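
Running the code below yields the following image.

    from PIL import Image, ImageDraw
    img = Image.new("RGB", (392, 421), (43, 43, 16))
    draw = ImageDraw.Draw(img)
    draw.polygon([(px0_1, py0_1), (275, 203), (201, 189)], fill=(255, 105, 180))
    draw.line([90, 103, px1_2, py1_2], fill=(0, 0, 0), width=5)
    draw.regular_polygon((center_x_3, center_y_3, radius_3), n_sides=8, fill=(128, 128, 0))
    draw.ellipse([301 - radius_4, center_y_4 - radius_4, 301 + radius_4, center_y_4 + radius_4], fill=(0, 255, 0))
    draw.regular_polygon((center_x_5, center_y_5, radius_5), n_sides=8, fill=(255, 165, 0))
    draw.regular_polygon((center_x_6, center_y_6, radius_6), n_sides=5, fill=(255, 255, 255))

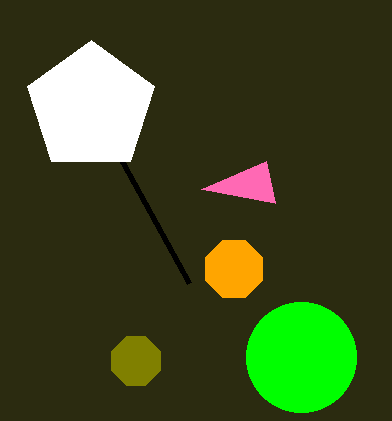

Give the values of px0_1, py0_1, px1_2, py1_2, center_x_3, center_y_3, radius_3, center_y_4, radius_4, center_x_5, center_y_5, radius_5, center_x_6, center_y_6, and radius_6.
px0_1 = 266
py0_1 = 161
px1_2 = 189
py1_2 = 283
center_x_3 = 136
center_y_3 = 361
radius_3 = 26
center_y_4 = 357
radius_4 = 55
center_x_5 = 234
center_y_5 = 269
radius_5 = 31
center_x_6 = 91
center_y_6 = 107
radius_6 = 67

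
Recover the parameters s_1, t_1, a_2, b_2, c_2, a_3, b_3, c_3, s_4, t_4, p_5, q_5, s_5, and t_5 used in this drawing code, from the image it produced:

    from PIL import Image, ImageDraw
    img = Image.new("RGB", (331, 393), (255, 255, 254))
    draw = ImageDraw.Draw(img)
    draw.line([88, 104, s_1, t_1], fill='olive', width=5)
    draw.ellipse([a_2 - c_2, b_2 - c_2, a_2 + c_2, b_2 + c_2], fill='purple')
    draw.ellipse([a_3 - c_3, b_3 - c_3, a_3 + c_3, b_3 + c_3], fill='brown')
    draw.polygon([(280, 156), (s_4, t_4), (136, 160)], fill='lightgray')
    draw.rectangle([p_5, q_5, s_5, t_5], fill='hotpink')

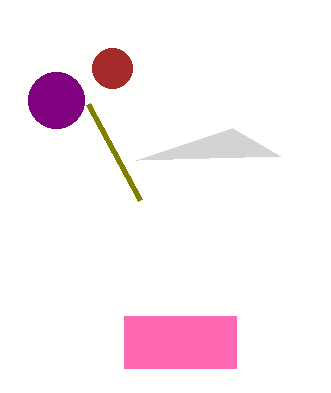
s_1 = 140
t_1 = 200
a_2 = 56
b_2 = 100
c_2 = 28
a_3 = 112
b_3 = 68
c_3 = 20
s_4 = 232
t_4 = 128
p_5 = 124
q_5 = 316
s_5 = 236
t_5 = 368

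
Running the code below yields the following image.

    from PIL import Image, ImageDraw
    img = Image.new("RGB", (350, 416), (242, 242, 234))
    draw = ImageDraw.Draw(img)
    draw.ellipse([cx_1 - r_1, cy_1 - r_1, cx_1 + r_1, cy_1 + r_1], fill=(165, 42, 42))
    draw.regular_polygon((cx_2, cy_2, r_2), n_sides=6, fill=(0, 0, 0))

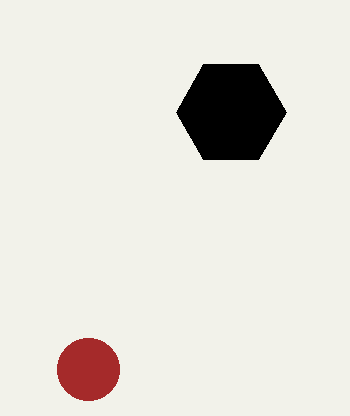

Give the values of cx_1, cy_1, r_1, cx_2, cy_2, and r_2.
cx_1 = 88, cy_1 = 369, r_1 = 31, cx_2 = 231, cy_2 = 112, r_2 = 55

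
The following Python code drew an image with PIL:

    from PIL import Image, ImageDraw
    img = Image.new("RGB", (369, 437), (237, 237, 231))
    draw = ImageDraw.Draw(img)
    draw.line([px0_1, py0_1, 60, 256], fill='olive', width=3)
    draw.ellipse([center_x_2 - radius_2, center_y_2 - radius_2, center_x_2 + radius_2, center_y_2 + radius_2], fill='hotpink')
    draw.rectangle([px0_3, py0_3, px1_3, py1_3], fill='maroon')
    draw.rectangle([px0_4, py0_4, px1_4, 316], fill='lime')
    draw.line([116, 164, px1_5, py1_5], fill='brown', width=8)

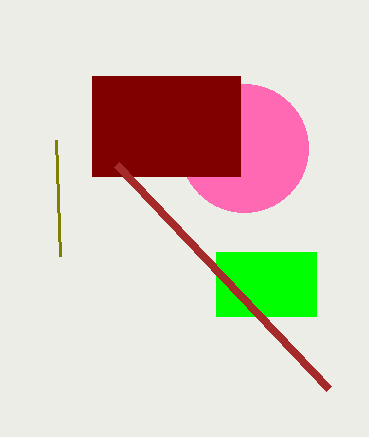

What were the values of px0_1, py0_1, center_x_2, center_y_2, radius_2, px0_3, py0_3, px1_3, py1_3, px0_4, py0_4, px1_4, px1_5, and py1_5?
px0_1 = 56
py0_1 = 140
center_x_2 = 244
center_y_2 = 148
radius_2 = 64
px0_3 = 92
py0_3 = 76
px1_3 = 240
py1_3 = 176
px0_4 = 216
py0_4 = 252
px1_4 = 316
px1_5 = 328
py1_5 = 388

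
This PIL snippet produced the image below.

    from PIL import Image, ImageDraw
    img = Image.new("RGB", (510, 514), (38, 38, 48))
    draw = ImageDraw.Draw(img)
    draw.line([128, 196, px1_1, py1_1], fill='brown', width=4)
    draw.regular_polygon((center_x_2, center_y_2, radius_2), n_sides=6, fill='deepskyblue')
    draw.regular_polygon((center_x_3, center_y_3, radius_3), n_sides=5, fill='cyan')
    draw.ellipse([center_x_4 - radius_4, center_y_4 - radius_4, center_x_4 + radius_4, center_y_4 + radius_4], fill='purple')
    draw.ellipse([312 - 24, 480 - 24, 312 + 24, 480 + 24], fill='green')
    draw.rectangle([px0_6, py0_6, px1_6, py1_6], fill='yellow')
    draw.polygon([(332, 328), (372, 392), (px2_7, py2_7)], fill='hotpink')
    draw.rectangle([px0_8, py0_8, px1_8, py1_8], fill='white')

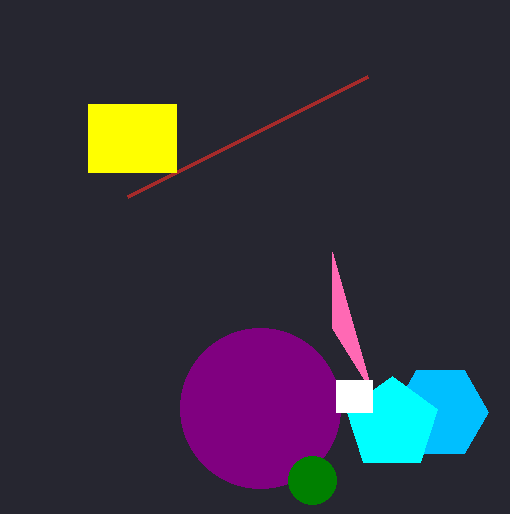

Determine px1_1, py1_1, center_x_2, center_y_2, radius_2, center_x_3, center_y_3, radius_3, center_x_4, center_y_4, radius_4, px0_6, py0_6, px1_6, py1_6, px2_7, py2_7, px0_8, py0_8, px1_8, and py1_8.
px1_1 = 368; py1_1 = 76; center_x_2 = 440; center_y_2 = 412; radius_2 = 48; center_x_3 = 392; center_y_3 = 424; radius_3 = 48; center_x_4 = 260; center_y_4 = 408; radius_4 = 80; px0_6 = 88; py0_6 = 104; px1_6 = 176; py1_6 = 172; px2_7 = 332; py2_7 = 252; px0_8 = 336; py0_8 = 380; px1_8 = 372; py1_8 = 412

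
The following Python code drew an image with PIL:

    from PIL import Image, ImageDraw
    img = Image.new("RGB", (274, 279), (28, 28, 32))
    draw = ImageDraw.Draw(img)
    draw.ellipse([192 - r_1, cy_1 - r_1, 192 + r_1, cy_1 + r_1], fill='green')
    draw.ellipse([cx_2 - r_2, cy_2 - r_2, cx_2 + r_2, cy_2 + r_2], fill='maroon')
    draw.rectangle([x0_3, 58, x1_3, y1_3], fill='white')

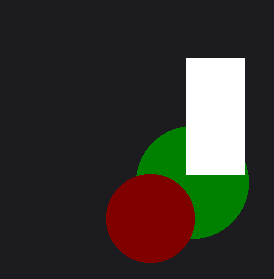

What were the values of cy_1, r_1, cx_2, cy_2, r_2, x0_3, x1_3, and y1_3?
cy_1 = 182; r_1 = 56; cx_2 = 150; cy_2 = 218; r_2 = 44; x0_3 = 186; x1_3 = 244; y1_3 = 174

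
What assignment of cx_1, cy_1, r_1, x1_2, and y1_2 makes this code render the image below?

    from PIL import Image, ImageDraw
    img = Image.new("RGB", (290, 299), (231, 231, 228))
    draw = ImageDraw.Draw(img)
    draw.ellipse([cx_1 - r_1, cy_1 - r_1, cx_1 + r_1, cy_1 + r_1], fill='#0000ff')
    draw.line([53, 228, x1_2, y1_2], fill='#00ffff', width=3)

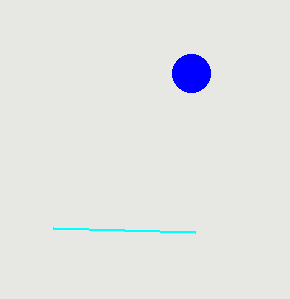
cx_1 = 191
cy_1 = 73
r_1 = 19
x1_2 = 195
y1_2 = 232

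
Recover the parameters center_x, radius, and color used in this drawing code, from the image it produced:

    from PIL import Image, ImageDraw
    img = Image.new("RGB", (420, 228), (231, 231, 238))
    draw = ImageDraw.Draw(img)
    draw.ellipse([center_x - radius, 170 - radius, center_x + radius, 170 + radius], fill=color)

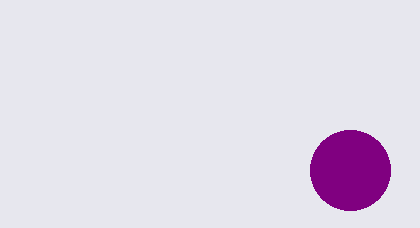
center_x = 350; radius = 40; color = 'purple'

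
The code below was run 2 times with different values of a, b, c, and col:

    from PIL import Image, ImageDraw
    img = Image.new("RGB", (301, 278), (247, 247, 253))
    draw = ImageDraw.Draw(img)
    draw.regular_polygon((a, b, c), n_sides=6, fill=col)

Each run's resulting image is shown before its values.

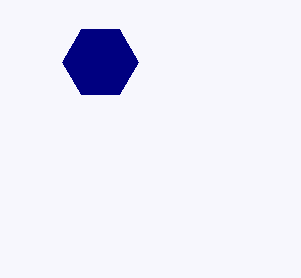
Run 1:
a = 100; b = 62; c = 38; col = 'navy'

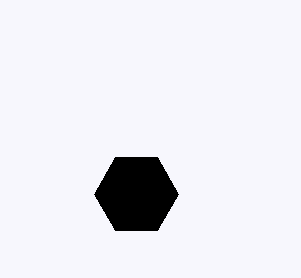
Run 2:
a = 136; b = 194; c = 42; col = 'black'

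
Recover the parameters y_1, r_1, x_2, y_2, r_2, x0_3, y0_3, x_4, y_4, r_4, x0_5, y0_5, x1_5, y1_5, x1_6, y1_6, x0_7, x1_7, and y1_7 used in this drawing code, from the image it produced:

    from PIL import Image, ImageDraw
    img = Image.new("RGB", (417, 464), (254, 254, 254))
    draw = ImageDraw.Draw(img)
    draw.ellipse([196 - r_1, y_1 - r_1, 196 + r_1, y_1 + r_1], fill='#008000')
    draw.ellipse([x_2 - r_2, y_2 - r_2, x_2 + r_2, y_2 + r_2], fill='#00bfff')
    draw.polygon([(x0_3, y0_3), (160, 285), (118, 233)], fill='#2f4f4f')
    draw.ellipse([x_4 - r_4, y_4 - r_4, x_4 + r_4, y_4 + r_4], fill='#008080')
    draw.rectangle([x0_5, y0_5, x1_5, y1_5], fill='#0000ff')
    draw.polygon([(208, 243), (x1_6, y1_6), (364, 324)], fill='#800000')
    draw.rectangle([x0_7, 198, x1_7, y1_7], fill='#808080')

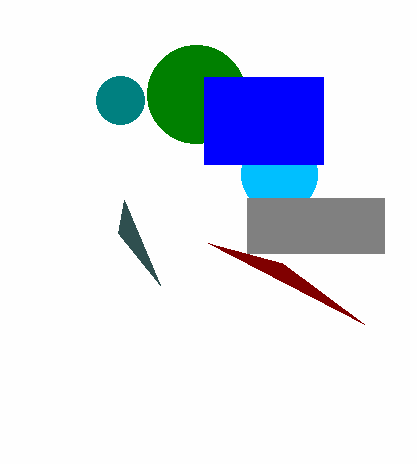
y_1 = 94
r_1 = 49
x_2 = 279
y_2 = 174
r_2 = 38
x0_3 = 124
y0_3 = 200
x_4 = 120
y_4 = 100
r_4 = 24
x0_5 = 204
y0_5 = 77
x1_5 = 323
y1_5 = 164
x1_6 = 282
y1_6 = 263
x0_7 = 247
x1_7 = 384
y1_7 = 253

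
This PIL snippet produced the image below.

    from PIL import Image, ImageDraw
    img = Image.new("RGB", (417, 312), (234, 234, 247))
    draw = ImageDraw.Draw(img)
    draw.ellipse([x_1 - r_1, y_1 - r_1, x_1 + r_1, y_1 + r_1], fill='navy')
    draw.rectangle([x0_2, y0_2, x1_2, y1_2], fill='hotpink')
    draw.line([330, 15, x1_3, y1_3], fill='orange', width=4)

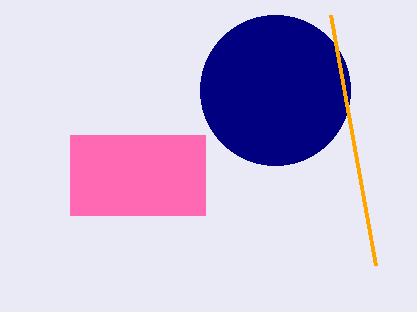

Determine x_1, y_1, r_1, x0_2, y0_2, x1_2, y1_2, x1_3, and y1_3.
x_1 = 275
y_1 = 90
r_1 = 75
x0_2 = 70
y0_2 = 135
x1_2 = 205
y1_2 = 215
x1_3 = 375
y1_3 = 265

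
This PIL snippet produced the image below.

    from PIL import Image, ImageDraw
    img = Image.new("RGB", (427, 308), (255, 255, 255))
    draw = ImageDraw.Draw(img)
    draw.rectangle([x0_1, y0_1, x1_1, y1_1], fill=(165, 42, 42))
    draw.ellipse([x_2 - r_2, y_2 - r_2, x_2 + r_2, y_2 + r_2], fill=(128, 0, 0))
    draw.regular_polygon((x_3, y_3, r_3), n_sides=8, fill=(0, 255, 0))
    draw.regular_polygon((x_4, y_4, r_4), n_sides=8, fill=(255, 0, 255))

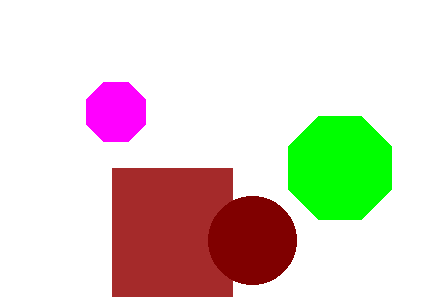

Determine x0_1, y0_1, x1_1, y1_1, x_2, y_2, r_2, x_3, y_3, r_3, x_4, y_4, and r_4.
x0_1 = 112; y0_1 = 168; x1_1 = 232; y1_1 = 296; x_2 = 252; y_2 = 240; r_2 = 44; x_3 = 340; y_3 = 168; r_3 = 56; x_4 = 116; y_4 = 112; r_4 = 32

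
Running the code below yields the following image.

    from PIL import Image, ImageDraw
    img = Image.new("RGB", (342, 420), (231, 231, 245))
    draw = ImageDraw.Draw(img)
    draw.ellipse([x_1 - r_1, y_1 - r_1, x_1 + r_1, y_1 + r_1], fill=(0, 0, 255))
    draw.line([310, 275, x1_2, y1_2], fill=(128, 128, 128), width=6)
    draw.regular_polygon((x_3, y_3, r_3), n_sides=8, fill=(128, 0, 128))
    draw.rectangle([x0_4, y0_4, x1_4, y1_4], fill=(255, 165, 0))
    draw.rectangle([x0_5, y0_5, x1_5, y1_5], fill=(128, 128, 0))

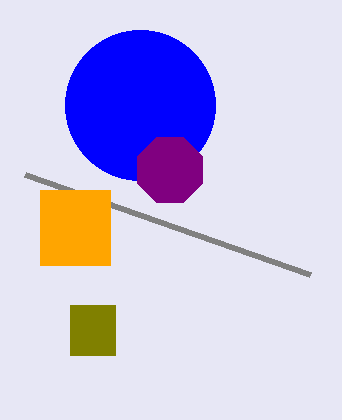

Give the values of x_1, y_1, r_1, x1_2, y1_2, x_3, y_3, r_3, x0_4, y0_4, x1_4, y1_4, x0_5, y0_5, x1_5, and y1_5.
x_1 = 140
y_1 = 105
r_1 = 75
x1_2 = 25
y1_2 = 175
x_3 = 170
y_3 = 170
r_3 = 35
x0_4 = 40
y0_4 = 190
x1_4 = 110
y1_4 = 265
x0_5 = 70
y0_5 = 305
x1_5 = 115
y1_5 = 355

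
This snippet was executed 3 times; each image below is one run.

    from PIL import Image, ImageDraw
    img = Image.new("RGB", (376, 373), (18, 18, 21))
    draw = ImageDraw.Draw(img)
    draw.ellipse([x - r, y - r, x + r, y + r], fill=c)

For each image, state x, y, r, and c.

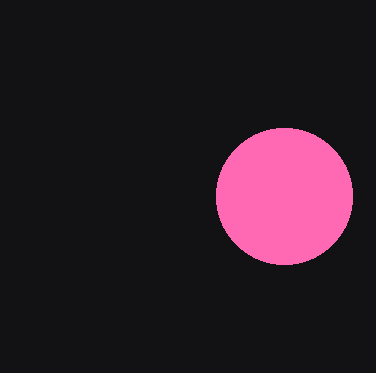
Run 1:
x = 284, y = 196, r = 68, c = 'hotpink'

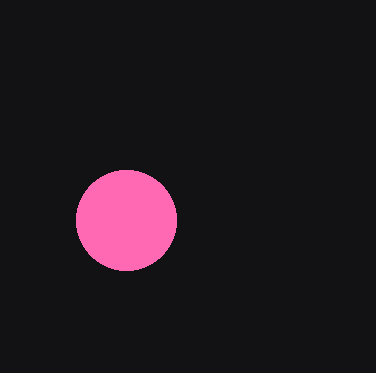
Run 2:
x = 126; y = 220; r = 50; c = 'hotpink'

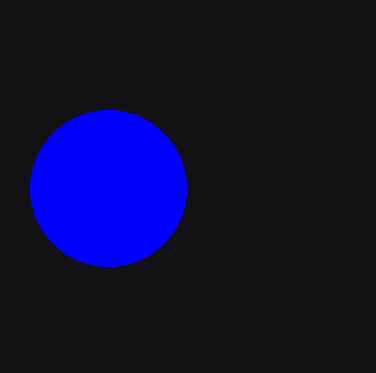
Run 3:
x = 108; y = 188; r = 78; c = 'blue'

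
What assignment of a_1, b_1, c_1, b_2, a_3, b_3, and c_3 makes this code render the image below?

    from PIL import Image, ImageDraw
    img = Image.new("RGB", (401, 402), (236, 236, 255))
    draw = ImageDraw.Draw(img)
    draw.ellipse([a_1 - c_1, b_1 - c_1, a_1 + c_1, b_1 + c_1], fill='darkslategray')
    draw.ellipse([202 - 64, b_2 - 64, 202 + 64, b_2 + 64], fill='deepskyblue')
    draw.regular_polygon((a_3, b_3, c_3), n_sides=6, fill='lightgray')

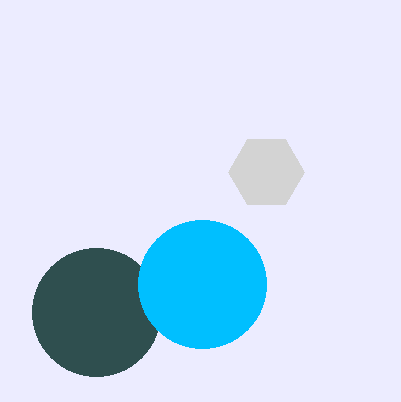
a_1 = 96; b_1 = 312; c_1 = 64; b_2 = 284; a_3 = 266; b_3 = 172; c_3 = 38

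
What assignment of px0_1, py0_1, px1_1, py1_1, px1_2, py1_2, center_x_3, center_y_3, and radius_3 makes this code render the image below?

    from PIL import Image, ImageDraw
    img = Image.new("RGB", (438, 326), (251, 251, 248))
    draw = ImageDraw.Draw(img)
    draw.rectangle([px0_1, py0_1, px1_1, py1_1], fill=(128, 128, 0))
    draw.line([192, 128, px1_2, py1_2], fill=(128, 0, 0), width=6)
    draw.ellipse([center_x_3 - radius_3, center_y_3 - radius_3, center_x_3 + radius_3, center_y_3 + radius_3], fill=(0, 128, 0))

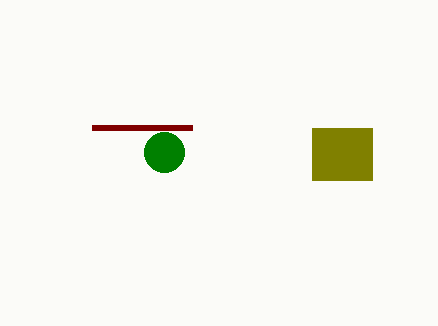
px0_1 = 312, py0_1 = 128, px1_1 = 372, py1_1 = 180, px1_2 = 92, py1_2 = 128, center_x_3 = 164, center_y_3 = 152, radius_3 = 20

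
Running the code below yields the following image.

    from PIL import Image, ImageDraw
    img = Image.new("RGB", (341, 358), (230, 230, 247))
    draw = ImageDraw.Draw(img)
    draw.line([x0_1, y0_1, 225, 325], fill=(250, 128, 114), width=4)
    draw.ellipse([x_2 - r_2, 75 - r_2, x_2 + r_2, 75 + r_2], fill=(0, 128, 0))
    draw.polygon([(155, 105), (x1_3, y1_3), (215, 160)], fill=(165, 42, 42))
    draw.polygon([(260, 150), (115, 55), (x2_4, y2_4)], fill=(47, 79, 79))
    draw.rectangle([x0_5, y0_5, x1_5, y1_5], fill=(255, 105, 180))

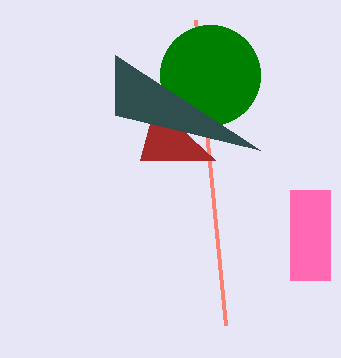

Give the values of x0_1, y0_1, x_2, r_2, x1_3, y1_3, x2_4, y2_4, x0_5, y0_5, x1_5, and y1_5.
x0_1 = 195
y0_1 = 20
x_2 = 210
r_2 = 50
x1_3 = 140
y1_3 = 160
x2_4 = 115
y2_4 = 115
x0_5 = 290
y0_5 = 190
x1_5 = 330
y1_5 = 280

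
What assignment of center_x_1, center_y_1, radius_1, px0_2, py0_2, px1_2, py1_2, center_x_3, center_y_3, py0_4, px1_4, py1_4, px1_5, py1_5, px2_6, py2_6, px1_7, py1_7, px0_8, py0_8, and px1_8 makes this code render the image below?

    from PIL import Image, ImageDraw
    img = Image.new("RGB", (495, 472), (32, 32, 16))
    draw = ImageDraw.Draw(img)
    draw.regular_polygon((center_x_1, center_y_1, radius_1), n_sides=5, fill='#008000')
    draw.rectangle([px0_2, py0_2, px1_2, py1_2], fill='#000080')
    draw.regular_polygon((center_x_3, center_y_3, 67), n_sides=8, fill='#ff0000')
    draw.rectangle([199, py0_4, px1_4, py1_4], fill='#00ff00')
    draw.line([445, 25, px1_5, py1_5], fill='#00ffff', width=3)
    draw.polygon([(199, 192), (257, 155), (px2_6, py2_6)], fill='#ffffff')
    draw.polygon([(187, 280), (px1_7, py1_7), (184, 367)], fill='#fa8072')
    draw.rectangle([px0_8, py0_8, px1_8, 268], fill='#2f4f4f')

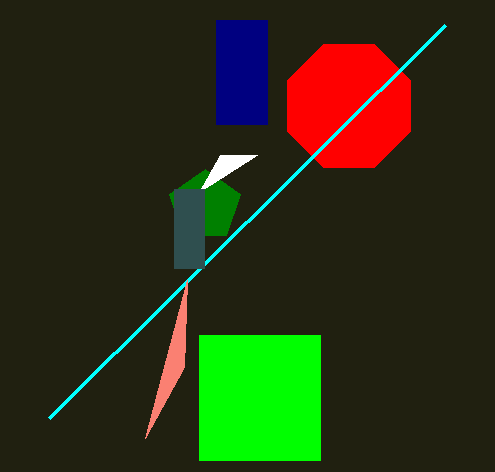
center_x_1 = 205, center_y_1 = 206, radius_1 = 37, px0_2 = 216, py0_2 = 20, px1_2 = 267, py1_2 = 124, center_x_3 = 349, center_y_3 = 106, py0_4 = 335, px1_4 = 320, py1_4 = 460, px1_5 = 49, py1_5 = 418, px2_6 = 220, py2_6 = 155, px1_7 = 145, py1_7 = 438, px0_8 = 174, py0_8 = 189, px1_8 = 204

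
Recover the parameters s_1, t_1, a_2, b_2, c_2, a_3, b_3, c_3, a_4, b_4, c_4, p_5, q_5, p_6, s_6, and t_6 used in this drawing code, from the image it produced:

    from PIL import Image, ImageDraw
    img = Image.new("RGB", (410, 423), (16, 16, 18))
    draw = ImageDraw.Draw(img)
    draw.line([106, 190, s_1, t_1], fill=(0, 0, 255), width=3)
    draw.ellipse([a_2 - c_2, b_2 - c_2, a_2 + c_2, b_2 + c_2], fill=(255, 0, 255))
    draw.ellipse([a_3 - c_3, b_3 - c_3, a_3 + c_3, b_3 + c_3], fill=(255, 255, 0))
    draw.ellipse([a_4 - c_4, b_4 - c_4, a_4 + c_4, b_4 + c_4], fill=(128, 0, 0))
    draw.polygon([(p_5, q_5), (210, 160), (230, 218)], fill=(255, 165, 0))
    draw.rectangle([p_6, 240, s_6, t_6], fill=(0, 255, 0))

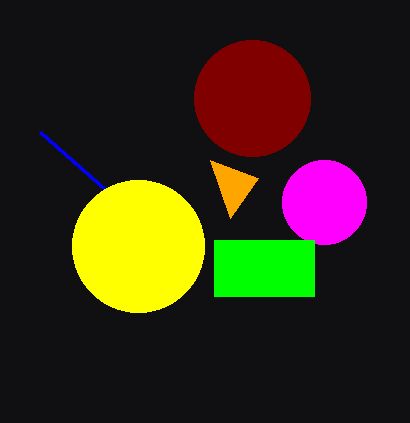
s_1 = 40, t_1 = 132, a_2 = 324, b_2 = 202, c_2 = 42, a_3 = 138, b_3 = 246, c_3 = 66, a_4 = 252, b_4 = 98, c_4 = 58, p_5 = 258, q_5 = 178, p_6 = 214, s_6 = 314, t_6 = 296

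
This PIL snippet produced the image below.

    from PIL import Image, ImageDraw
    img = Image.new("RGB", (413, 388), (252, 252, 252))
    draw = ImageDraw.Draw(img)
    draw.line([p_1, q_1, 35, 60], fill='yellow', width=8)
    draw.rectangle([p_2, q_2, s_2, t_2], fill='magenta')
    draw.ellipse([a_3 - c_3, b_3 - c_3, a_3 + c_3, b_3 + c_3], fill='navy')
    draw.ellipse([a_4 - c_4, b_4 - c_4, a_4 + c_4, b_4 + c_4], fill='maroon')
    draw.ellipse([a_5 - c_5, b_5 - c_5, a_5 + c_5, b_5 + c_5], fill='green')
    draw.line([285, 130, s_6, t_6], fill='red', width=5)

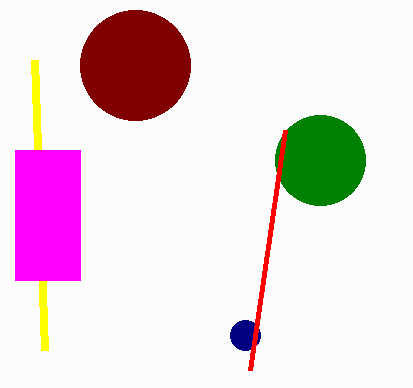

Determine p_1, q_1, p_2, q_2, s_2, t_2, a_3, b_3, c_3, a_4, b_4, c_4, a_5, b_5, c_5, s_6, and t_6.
p_1 = 45; q_1 = 350; p_2 = 15; q_2 = 150; s_2 = 80; t_2 = 280; a_3 = 245; b_3 = 335; c_3 = 15; a_4 = 135; b_4 = 65; c_4 = 55; a_5 = 320; b_5 = 160; c_5 = 45; s_6 = 250; t_6 = 370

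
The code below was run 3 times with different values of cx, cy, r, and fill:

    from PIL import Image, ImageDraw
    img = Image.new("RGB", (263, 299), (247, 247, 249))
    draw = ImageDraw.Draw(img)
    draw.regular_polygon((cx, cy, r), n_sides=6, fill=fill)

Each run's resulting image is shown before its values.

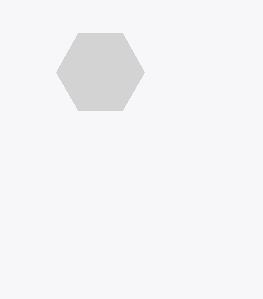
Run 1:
cx = 100; cy = 72; r = 44; fill = 'lightgray'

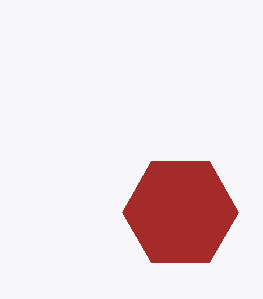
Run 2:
cx = 180
cy = 212
r = 58
fill = 'brown'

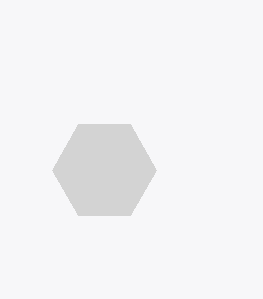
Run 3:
cx = 104
cy = 170
r = 52
fill = 'lightgray'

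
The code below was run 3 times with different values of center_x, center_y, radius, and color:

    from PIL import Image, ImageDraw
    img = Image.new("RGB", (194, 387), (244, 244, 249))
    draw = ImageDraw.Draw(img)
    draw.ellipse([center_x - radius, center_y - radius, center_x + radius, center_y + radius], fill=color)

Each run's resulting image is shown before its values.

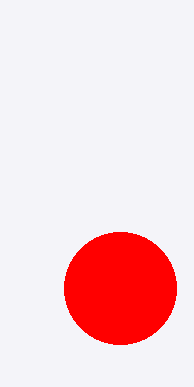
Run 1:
center_x = 120
center_y = 288
radius = 56
color = 'red'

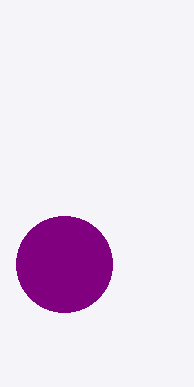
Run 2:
center_x = 64
center_y = 264
radius = 48
color = 'purple'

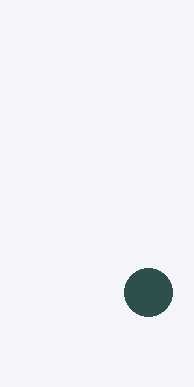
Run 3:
center_x = 148
center_y = 292
radius = 24
color = 'darkslategray'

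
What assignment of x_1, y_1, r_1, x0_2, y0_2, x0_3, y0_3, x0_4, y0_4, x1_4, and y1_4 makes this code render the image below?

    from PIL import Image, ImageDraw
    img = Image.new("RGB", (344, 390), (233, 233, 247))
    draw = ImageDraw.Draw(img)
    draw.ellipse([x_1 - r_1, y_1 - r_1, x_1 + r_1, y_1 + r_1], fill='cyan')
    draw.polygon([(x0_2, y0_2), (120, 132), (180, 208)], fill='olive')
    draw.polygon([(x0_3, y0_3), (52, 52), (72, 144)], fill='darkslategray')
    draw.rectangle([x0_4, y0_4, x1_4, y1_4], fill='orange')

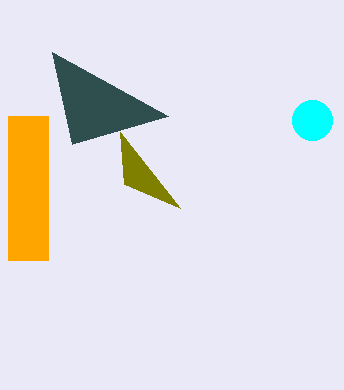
x_1 = 312
y_1 = 120
r_1 = 20
x0_2 = 124
y0_2 = 184
x0_3 = 168
y0_3 = 116
x0_4 = 8
y0_4 = 116
x1_4 = 48
y1_4 = 260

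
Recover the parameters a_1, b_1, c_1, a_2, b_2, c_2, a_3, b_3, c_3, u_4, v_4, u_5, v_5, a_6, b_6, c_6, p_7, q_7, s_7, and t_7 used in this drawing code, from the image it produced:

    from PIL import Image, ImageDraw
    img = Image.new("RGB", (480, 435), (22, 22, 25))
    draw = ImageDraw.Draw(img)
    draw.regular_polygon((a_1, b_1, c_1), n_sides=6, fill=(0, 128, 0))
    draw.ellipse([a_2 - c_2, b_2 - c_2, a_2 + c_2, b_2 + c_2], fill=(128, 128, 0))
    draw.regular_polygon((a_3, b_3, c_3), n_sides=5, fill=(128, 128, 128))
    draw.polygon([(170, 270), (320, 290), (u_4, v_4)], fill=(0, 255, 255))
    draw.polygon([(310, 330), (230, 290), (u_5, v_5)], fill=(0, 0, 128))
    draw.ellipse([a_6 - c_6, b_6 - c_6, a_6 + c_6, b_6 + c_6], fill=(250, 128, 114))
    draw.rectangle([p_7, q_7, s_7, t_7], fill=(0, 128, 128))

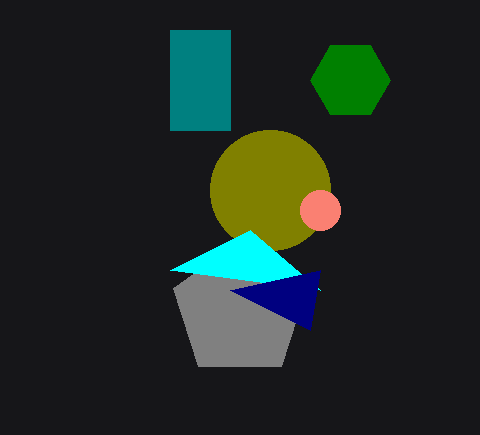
a_1 = 350, b_1 = 80, c_1 = 40, a_2 = 270, b_2 = 190, c_2 = 60, a_3 = 240, b_3 = 310, c_3 = 70, u_4 = 250, v_4 = 230, u_5 = 320, v_5 = 270, a_6 = 320, b_6 = 210, c_6 = 20, p_7 = 170, q_7 = 30, s_7 = 230, t_7 = 130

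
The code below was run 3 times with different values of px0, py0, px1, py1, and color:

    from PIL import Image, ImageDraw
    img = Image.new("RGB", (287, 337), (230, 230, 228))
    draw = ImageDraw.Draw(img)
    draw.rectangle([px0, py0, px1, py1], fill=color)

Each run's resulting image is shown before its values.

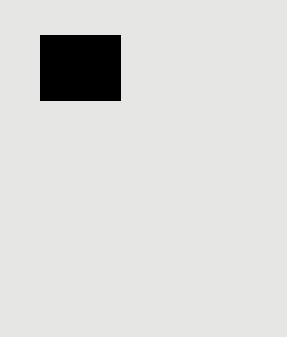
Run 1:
px0 = 40
py0 = 35
px1 = 120
py1 = 100
color = 'black'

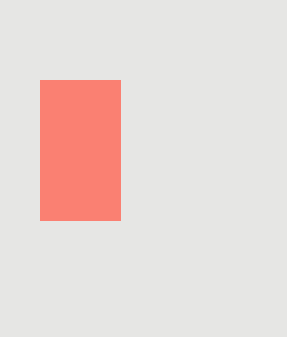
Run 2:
px0 = 40
py0 = 80
px1 = 120
py1 = 220
color = 'salmon'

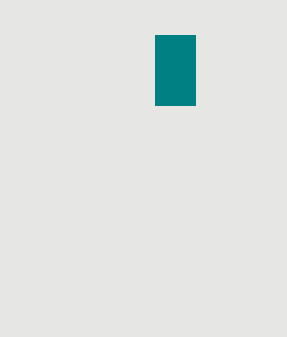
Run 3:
px0 = 155
py0 = 35
px1 = 195
py1 = 105
color = 'teal'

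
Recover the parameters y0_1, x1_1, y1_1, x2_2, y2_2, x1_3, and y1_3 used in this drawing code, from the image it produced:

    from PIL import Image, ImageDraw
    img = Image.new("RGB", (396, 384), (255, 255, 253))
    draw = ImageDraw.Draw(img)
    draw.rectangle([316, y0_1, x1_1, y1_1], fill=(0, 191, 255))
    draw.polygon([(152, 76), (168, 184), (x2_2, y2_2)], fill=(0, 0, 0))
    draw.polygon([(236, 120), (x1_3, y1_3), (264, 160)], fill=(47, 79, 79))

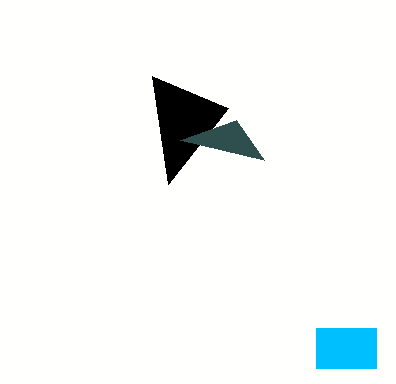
y0_1 = 328
x1_1 = 376
y1_1 = 368
x2_2 = 228
y2_2 = 108
x1_3 = 180
y1_3 = 140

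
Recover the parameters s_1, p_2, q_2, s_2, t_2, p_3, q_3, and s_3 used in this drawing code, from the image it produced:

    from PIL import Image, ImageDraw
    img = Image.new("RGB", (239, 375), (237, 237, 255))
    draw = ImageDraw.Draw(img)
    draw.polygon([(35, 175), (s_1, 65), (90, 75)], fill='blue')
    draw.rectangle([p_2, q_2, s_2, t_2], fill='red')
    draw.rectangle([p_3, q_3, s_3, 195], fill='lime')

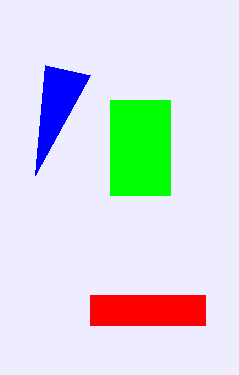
s_1 = 45, p_2 = 90, q_2 = 295, s_2 = 205, t_2 = 325, p_3 = 110, q_3 = 100, s_3 = 170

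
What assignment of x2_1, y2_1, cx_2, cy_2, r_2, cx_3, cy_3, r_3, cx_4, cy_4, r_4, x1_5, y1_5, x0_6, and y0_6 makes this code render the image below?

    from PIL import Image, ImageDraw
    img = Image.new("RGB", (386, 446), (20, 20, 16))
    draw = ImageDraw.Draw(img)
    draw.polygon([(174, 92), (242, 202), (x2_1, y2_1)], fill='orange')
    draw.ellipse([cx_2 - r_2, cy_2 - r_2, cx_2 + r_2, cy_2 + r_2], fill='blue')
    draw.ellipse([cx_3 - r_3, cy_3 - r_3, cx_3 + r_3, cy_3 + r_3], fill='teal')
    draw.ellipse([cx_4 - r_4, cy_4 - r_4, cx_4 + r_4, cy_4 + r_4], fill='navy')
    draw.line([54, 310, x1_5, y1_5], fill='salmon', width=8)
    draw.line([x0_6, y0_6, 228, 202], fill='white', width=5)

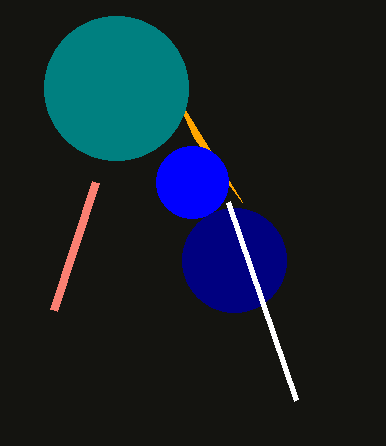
x2_1 = 194, y2_1 = 138, cx_2 = 192, cy_2 = 182, r_2 = 36, cx_3 = 116, cy_3 = 88, r_3 = 72, cx_4 = 234, cy_4 = 260, r_4 = 52, x1_5 = 96, y1_5 = 182, x0_6 = 296, y0_6 = 400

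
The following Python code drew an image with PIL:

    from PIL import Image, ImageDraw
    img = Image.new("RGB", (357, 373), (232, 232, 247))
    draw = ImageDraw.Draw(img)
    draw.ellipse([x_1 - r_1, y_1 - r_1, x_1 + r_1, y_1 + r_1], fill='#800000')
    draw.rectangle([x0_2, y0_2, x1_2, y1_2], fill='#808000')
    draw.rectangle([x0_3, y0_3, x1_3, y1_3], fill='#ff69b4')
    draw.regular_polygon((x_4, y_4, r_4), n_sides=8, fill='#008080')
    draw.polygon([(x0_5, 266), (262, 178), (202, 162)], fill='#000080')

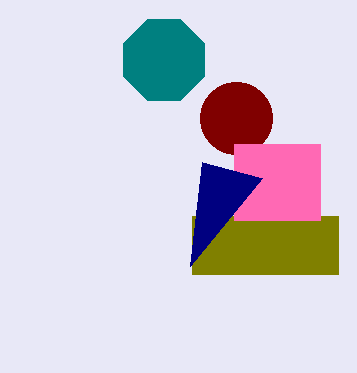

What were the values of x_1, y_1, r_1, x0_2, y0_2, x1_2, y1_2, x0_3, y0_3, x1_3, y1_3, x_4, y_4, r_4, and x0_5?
x_1 = 236
y_1 = 118
r_1 = 36
x0_2 = 192
y0_2 = 216
x1_2 = 338
y1_2 = 274
x0_3 = 234
y0_3 = 144
x1_3 = 320
y1_3 = 220
x_4 = 164
y_4 = 60
r_4 = 44
x0_5 = 190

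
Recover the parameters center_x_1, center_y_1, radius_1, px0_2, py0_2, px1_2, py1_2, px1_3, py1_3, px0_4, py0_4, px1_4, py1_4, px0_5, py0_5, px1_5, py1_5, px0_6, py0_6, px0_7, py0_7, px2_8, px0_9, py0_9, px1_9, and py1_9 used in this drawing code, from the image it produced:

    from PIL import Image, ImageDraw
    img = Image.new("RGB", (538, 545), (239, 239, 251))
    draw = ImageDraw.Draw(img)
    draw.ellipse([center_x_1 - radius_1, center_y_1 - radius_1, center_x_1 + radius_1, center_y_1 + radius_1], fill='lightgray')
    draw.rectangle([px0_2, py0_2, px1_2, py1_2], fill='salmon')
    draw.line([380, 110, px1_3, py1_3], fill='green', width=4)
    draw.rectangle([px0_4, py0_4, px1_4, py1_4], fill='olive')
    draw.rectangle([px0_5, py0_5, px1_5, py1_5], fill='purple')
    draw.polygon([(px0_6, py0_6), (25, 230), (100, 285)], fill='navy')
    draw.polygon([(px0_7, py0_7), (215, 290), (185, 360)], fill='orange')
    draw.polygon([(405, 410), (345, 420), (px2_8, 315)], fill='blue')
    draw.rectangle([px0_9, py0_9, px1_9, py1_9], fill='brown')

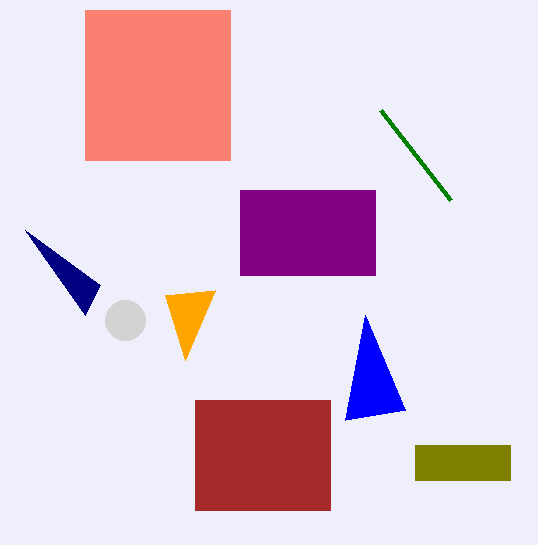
center_x_1 = 125, center_y_1 = 320, radius_1 = 20, px0_2 = 85, py0_2 = 10, px1_2 = 230, py1_2 = 160, px1_3 = 450, py1_3 = 200, px0_4 = 415, py0_4 = 445, px1_4 = 510, py1_4 = 480, px0_5 = 240, py0_5 = 190, px1_5 = 375, py1_5 = 275, px0_6 = 85, py0_6 = 315, px0_7 = 165, py0_7 = 295, px2_8 = 365, px0_9 = 195, py0_9 = 400, px1_9 = 330, py1_9 = 510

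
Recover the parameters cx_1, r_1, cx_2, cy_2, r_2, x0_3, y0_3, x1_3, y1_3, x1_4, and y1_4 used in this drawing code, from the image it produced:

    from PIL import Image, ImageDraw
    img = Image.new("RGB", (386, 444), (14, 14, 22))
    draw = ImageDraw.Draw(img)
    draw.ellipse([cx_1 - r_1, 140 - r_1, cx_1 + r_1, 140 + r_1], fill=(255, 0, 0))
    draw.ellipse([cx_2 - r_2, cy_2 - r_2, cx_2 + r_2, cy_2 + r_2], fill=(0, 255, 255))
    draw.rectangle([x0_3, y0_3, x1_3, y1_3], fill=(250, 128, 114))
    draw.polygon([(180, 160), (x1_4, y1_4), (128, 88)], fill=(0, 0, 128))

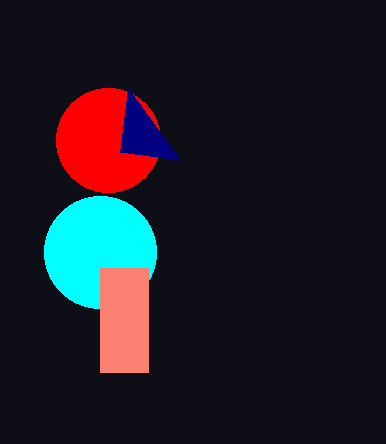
cx_1 = 108
r_1 = 52
cx_2 = 100
cy_2 = 252
r_2 = 56
x0_3 = 100
y0_3 = 268
x1_3 = 148
y1_3 = 372
x1_4 = 120
y1_4 = 152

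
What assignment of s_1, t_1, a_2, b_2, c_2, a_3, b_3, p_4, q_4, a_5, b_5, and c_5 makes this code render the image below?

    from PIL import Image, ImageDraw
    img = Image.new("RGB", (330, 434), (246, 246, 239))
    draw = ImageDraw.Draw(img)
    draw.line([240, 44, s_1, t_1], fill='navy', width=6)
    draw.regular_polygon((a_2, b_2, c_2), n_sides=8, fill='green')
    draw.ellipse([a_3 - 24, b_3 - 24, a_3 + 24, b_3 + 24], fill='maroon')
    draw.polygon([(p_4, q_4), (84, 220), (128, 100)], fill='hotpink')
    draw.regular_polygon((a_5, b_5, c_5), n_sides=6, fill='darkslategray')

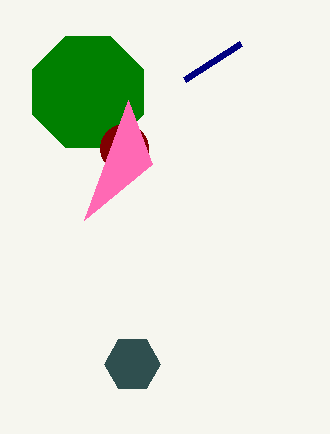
s_1 = 184; t_1 = 80; a_2 = 88; b_2 = 92; c_2 = 60; a_3 = 124; b_3 = 148; p_4 = 152; q_4 = 164; a_5 = 132; b_5 = 364; c_5 = 28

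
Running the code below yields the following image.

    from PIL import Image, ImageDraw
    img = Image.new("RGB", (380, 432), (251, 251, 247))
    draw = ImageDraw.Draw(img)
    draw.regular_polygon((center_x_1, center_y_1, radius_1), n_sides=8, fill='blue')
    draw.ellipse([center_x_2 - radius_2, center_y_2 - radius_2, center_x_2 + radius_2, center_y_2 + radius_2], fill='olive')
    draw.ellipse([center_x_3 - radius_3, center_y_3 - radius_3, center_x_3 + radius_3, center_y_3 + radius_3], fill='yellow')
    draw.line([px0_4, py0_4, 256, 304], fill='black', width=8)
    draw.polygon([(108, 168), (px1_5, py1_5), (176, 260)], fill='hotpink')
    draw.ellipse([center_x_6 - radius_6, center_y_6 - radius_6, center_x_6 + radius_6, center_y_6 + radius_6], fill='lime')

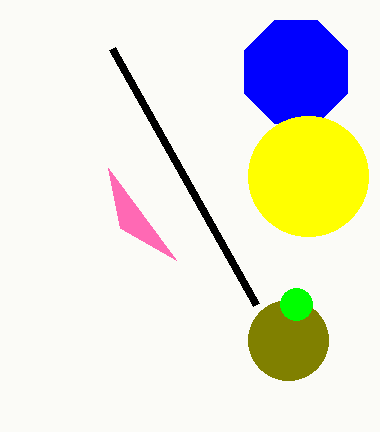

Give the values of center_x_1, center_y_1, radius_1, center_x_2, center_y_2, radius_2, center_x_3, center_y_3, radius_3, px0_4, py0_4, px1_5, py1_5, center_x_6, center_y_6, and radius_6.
center_x_1 = 296
center_y_1 = 72
radius_1 = 56
center_x_2 = 288
center_y_2 = 340
radius_2 = 40
center_x_3 = 308
center_y_3 = 176
radius_3 = 60
px0_4 = 112
py0_4 = 48
px1_5 = 120
py1_5 = 228
center_x_6 = 296
center_y_6 = 304
radius_6 = 16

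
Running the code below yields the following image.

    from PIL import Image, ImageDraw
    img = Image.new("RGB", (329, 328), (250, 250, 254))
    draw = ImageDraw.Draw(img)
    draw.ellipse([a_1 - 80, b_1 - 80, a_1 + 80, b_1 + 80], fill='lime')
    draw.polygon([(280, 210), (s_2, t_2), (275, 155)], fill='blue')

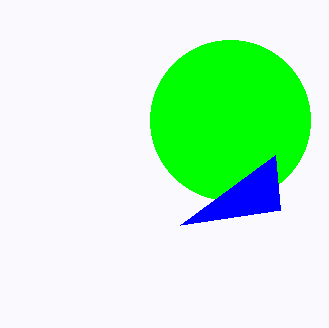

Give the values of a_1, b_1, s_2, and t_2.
a_1 = 230
b_1 = 120
s_2 = 180
t_2 = 225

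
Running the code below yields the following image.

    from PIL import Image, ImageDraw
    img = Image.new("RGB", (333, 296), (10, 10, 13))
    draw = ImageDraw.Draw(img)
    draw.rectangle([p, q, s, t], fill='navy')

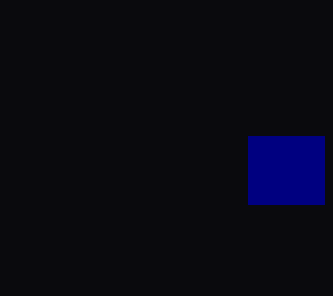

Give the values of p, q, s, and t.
p = 248, q = 136, s = 324, t = 204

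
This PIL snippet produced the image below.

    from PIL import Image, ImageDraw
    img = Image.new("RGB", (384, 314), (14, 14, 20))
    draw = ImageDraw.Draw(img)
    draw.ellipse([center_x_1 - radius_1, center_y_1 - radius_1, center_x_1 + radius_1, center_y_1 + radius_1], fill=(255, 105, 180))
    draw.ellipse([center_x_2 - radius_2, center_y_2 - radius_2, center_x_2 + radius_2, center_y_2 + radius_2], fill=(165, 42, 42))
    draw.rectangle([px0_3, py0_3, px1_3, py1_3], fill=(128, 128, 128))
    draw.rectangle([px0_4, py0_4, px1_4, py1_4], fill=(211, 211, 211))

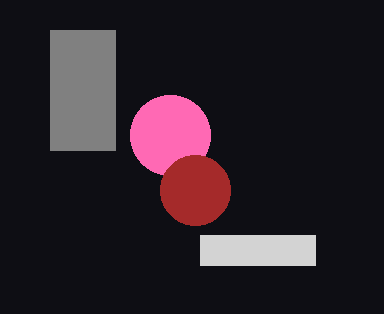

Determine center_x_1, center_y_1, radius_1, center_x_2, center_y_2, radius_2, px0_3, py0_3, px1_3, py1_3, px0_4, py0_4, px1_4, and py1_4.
center_x_1 = 170
center_y_1 = 135
radius_1 = 40
center_x_2 = 195
center_y_2 = 190
radius_2 = 35
px0_3 = 50
py0_3 = 30
px1_3 = 115
py1_3 = 150
px0_4 = 200
py0_4 = 235
px1_4 = 315
py1_4 = 265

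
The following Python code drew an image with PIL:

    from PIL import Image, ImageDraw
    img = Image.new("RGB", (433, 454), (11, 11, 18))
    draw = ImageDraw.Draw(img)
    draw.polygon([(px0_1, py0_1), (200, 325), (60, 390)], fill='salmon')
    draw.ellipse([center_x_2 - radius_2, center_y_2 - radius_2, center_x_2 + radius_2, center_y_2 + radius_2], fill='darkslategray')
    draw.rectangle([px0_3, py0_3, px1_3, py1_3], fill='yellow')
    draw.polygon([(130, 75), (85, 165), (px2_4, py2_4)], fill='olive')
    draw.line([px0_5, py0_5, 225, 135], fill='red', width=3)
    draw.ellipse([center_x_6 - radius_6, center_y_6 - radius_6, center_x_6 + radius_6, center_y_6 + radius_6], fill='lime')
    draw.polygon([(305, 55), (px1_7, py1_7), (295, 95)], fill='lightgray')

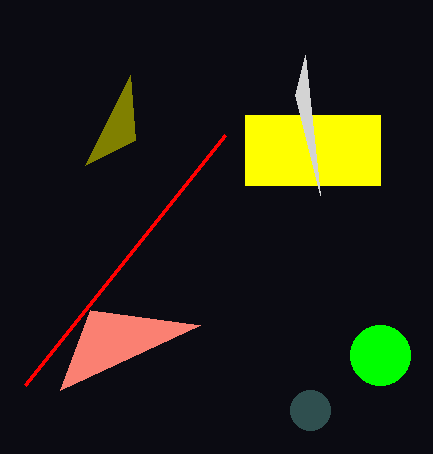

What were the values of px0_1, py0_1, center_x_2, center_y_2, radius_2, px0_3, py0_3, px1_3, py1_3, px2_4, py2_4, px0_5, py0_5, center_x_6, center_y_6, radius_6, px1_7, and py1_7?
px0_1 = 90; py0_1 = 310; center_x_2 = 310; center_y_2 = 410; radius_2 = 20; px0_3 = 245; py0_3 = 115; px1_3 = 380; py1_3 = 185; px2_4 = 135; py2_4 = 140; px0_5 = 25; py0_5 = 385; center_x_6 = 380; center_y_6 = 355; radius_6 = 30; px1_7 = 320; py1_7 = 195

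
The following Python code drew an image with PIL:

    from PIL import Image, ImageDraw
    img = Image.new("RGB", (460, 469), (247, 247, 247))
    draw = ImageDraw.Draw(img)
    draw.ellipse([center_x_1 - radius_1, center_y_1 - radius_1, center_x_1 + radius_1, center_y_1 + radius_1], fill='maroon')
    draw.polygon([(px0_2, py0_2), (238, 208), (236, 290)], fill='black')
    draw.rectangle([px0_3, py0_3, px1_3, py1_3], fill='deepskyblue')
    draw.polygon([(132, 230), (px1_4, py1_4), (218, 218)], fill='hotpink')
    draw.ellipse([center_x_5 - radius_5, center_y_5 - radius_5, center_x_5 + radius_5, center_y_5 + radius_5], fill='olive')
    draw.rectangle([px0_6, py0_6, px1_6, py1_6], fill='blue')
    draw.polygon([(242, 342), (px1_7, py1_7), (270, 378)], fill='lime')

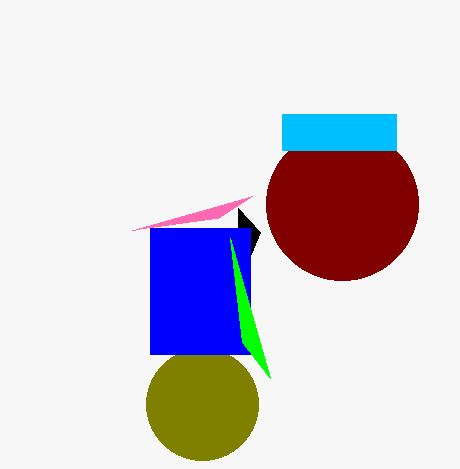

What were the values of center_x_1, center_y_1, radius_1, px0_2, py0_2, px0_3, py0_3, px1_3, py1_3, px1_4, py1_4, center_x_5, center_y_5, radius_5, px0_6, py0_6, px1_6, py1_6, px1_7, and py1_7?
center_x_1 = 342
center_y_1 = 204
radius_1 = 76
px0_2 = 260
py0_2 = 232
px0_3 = 282
py0_3 = 114
px1_3 = 396
py1_3 = 150
px1_4 = 252
py1_4 = 196
center_x_5 = 202
center_y_5 = 404
radius_5 = 56
px0_6 = 150
py0_6 = 228
px1_6 = 250
py1_6 = 354
px1_7 = 230
py1_7 = 238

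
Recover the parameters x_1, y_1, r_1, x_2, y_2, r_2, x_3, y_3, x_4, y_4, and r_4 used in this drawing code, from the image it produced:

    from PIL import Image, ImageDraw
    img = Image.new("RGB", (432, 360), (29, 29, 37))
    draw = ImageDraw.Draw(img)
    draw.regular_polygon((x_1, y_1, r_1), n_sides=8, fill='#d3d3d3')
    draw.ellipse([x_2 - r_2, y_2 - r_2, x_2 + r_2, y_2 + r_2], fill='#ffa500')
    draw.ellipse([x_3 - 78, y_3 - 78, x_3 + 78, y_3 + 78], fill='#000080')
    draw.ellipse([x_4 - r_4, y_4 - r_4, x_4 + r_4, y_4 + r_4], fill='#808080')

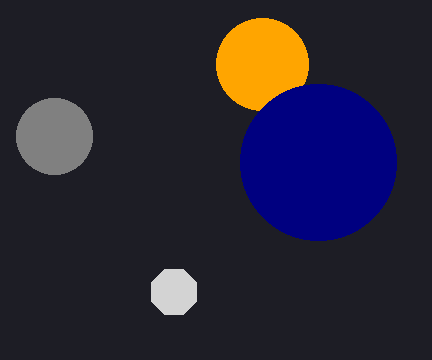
x_1 = 174; y_1 = 292; r_1 = 24; x_2 = 262; y_2 = 64; r_2 = 46; x_3 = 318; y_3 = 162; x_4 = 54; y_4 = 136; r_4 = 38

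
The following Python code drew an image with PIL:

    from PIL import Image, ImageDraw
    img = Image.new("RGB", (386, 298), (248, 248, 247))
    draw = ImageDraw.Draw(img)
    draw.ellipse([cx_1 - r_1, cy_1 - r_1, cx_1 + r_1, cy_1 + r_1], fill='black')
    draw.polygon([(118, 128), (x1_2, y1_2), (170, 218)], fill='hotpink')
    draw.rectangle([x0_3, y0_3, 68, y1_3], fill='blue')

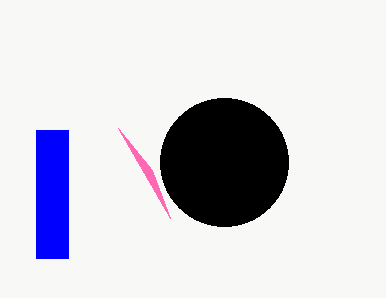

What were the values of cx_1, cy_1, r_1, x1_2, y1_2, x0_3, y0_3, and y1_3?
cx_1 = 224, cy_1 = 162, r_1 = 64, x1_2 = 152, y1_2 = 170, x0_3 = 36, y0_3 = 130, y1_3 = 258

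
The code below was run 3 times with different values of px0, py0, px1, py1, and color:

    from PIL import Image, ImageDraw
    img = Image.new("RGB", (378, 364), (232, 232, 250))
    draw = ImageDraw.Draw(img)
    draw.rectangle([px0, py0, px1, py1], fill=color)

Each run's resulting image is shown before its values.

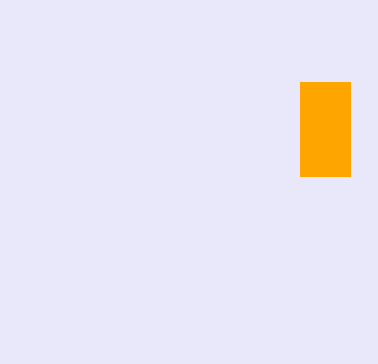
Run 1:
px0 = 300, py0 = 82, px1 = 350, py1 = 176, color = 'orange'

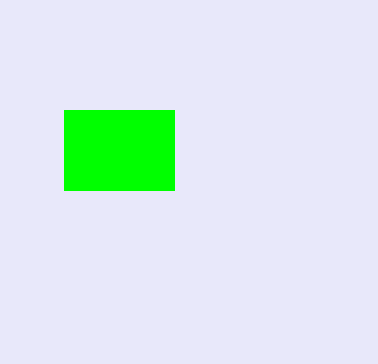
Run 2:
px0 = 64; py0 = 110; px1 = 174; py1 = 190; color = 'lime'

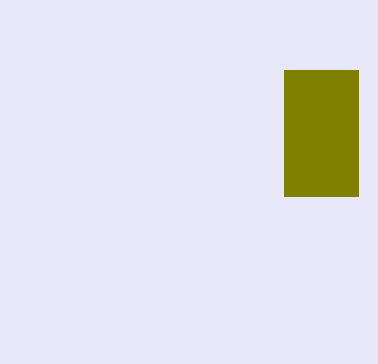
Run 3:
px0 = 284, py0 = 70, px1 = 358, py1 = 196, color = 'olive'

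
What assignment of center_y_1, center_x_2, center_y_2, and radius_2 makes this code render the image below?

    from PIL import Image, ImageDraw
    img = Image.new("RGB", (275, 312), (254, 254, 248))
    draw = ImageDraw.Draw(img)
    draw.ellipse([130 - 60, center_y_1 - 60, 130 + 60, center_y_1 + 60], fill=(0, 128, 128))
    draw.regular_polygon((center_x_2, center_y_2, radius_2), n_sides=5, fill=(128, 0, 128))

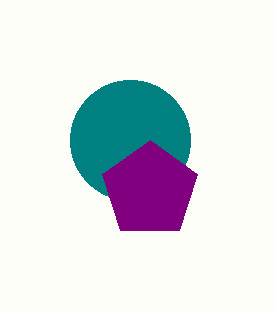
center_y_1 = 140
center_x_2 = 150
center_y_2 = 190
radius_2 = 50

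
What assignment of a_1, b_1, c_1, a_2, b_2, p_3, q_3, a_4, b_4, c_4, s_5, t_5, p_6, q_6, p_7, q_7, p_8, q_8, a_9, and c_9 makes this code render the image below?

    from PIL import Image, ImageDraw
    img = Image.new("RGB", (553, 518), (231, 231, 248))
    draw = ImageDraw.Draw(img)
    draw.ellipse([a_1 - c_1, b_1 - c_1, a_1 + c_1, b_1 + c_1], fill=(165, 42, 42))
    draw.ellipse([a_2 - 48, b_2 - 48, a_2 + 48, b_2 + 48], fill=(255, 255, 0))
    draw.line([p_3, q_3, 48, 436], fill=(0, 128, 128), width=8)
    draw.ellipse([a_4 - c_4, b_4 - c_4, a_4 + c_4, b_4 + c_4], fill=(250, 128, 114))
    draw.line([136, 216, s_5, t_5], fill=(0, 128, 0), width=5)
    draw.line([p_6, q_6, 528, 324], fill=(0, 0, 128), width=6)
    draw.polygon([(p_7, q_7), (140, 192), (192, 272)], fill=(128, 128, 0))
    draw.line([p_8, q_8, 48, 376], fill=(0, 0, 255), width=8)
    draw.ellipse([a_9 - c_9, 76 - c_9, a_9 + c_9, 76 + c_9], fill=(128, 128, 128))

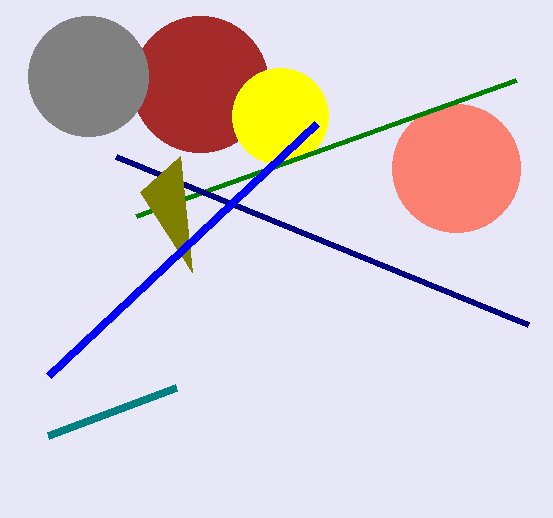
a_1 = 200; b_1 = 84; c_1 = 68; a_2 = 280; b_2 = 116; p_3 = 176; q_3 = 388; a_4 = 456; b_4 = 168; c_4 = 64; s_5 = 516; t_5 = 80; p_6 = 116; q_6 = 156; p_7 = 180; q_7 = 156; p_8 = 316; q_8 = 124; a_9 = 88; c_9 = 60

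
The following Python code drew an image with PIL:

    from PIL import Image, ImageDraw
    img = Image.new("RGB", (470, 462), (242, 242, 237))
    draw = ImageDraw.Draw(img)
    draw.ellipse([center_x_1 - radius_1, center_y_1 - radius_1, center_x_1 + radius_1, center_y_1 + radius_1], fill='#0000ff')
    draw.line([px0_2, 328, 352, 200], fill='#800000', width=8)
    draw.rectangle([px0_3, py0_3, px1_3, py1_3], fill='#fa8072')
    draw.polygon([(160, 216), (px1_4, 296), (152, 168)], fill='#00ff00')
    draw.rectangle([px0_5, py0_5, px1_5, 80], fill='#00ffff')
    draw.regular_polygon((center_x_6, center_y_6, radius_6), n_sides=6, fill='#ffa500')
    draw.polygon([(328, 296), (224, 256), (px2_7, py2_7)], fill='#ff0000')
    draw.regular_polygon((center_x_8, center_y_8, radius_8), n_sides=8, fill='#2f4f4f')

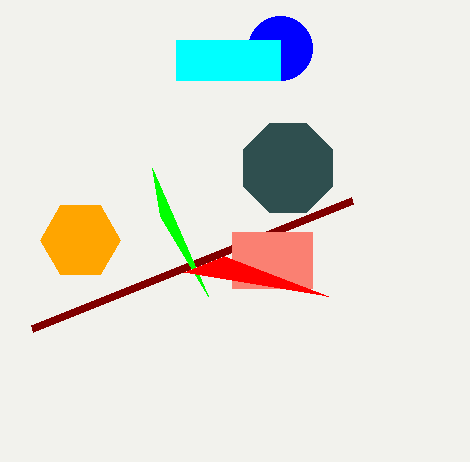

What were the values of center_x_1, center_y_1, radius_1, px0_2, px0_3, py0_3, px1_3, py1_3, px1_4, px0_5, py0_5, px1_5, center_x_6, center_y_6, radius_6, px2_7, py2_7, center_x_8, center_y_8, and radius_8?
center_x_1 = 280
center_y_1 = 48
radius_1 = 32
px0_2 = 32
px0_3 = 232
py0_3 = 232
px1_3 = 312
py1_3 = 288
px1_4 = 208
px0_5 = 176
py0_5 = 40
px1_5 = 280
center_x_6 = 80
center_y_6 = 240
radius_6 = 40
px2_7 = 184
py2_7 = 272
center_x_8 = 288
center_y_8 = 168
radius_8 = 48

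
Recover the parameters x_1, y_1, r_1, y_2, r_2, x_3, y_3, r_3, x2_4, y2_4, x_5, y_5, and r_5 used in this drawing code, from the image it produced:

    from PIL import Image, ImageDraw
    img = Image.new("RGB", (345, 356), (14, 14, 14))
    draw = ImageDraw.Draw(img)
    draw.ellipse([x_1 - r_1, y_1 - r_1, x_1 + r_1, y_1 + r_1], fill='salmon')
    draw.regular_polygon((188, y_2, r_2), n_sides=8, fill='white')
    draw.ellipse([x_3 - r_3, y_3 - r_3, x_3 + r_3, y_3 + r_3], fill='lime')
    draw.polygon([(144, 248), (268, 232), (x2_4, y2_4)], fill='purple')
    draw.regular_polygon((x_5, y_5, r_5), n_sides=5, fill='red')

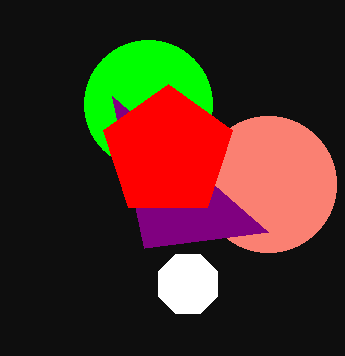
x_1 = 268
y_1 = 184
r_1 = 68
y_2 = 284
r_2 = 32
x_3 = 148
y_3 = 104
r_3 = 64
x2_4 = 112
y2_4 = 96
x_5 = 168
y_5 = 152
r_5 = 68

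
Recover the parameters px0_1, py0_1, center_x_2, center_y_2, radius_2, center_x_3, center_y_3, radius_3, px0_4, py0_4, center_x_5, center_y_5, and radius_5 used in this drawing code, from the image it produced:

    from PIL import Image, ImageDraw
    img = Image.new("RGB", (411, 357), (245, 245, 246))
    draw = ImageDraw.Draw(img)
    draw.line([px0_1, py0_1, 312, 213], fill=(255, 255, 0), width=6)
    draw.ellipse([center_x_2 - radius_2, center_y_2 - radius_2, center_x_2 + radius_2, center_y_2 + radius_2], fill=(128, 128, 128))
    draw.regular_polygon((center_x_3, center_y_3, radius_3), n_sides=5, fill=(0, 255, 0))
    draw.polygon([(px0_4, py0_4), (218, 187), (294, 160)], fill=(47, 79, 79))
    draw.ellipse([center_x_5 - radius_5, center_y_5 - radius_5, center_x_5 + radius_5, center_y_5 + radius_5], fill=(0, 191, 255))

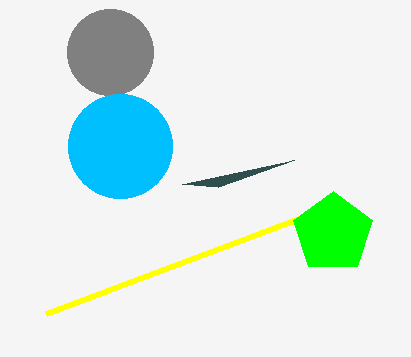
px0_1 = 46; py0_1 = 313; center_x_2 = 110; center_y_2 = 52; radius_2 = 43; center_x_3 = 333; center_y_3 = 233; radius_3 = 42; px0_4 = 182; py0_4 = 184; center_x_5 = 120; center_y_5 = 146; radius_5 = 52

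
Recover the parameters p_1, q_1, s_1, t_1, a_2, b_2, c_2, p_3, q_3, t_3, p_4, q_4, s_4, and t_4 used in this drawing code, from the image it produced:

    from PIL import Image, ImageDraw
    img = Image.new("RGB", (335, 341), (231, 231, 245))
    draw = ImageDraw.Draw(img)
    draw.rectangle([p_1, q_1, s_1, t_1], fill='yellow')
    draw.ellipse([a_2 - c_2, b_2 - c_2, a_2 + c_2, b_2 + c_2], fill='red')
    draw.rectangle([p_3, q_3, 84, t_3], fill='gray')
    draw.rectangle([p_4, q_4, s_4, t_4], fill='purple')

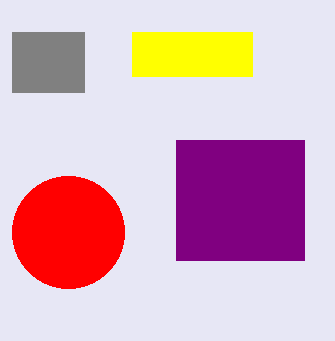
p_1 = 132, q_1 = 32, s_1 = 252, t_1 = 76, a_2 = 68, b_2 = 232, c_2 = 56, p_3 = 12, q_3 = 32, t_3 = 92, p_4 = 176, q_4 = 140, s_4 = 304, t_4 = 260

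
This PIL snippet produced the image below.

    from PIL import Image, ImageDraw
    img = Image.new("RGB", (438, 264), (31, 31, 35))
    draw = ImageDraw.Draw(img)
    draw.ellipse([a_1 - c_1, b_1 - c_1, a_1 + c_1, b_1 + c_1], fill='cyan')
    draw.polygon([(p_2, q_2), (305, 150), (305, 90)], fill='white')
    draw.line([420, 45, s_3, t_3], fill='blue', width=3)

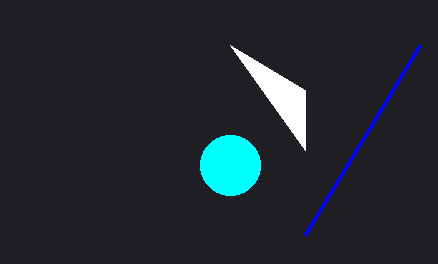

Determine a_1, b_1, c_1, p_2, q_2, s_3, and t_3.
a_1 = 230, b_1 = 165, c_1 = 30, p_2 = 230, q_2 = 45, s_3 = 305, t_3 = 235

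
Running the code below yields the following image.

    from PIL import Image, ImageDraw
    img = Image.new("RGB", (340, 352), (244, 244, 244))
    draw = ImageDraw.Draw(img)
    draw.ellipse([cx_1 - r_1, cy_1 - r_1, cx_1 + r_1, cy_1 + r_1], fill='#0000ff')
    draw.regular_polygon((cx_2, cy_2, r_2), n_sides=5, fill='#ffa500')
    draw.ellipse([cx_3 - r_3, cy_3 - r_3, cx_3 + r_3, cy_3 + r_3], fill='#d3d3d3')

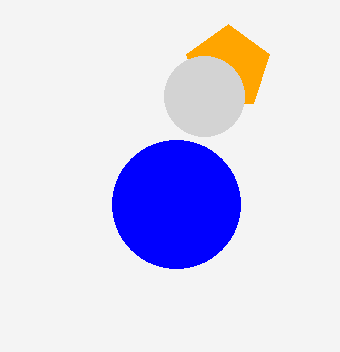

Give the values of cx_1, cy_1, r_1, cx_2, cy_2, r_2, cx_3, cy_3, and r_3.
cx_1 = 176; cy_1 = 204; r_1 = 64; cx_2 = 228; cy_2 = 68; r_2 = 44; cx_3 = 204; cy_3 = 96; r_3 = 40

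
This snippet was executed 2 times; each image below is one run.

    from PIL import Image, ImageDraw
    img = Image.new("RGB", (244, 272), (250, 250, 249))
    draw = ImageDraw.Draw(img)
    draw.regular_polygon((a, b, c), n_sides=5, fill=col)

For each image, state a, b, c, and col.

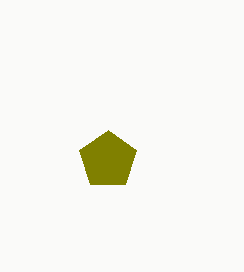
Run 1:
a = 108, b = 160, c = 30, col = 'olive'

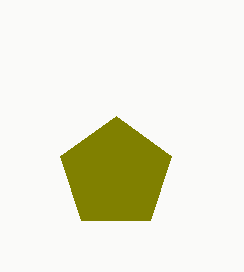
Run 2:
a = 116, b = 174, c = 58, col = 'olive'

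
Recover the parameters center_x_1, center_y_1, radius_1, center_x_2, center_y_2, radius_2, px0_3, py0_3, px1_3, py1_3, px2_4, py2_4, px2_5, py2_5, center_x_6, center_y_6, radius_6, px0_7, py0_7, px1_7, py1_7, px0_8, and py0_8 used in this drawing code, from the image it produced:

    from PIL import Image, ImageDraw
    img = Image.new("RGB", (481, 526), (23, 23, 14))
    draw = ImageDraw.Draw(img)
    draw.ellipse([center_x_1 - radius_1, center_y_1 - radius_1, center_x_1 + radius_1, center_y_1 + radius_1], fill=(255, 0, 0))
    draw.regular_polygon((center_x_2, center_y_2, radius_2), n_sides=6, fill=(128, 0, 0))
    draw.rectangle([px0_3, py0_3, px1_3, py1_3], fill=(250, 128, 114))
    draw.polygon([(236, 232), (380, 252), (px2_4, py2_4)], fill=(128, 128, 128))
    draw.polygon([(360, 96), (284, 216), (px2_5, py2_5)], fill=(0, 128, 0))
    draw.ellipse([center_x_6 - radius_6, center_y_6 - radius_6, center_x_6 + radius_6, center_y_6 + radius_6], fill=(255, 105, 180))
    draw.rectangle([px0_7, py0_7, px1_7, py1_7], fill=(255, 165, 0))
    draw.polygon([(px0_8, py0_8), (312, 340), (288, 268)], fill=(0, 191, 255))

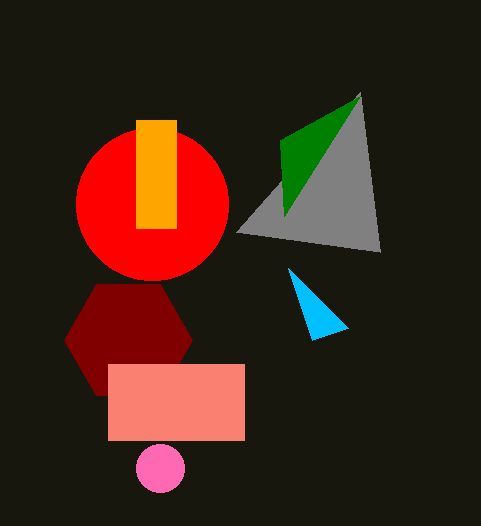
center_x_1 = 152, center_y_1 = 204, radius_1 = 76, center_x_2 = 128, center_y_2 = 340, radius_2 = 64, px0_3 = 108, py0_3 = 364, px1_3 = 244, py1_3 = 440, px2_4 = 360, py2_4 = 92, px2_5 = 280, py2_5 = 140, center_x_6 = 160, center_y_6 = 468, radius_6 = 24, px0_7 = 136, py0_7 = 120, px1_7 = 176, py1_7 = 228, px0_8 = 348, py0_8 = 328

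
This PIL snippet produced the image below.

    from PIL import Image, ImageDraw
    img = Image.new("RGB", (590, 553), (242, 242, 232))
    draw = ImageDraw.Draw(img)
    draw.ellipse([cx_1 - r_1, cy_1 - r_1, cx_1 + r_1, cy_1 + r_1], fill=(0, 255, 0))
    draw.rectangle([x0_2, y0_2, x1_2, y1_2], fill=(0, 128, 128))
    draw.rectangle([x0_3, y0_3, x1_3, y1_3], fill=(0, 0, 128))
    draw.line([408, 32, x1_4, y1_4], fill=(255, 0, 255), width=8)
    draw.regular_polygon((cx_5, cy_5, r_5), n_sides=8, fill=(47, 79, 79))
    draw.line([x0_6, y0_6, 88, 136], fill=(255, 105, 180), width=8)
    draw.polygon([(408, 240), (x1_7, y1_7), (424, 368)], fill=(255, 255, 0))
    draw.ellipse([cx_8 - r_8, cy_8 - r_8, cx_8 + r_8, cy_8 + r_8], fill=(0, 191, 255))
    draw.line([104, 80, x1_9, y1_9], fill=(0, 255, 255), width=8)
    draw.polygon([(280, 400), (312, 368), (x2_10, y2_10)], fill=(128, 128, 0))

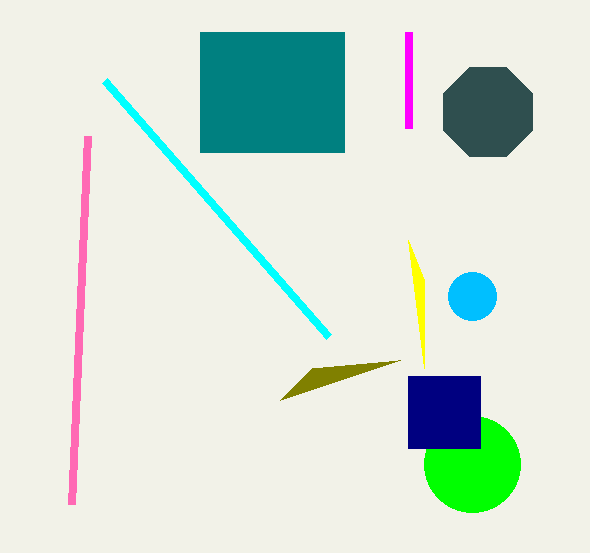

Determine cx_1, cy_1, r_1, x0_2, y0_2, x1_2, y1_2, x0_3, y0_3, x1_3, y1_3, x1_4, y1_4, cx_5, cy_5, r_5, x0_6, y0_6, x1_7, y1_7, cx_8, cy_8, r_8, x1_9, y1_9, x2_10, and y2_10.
cx_1 = 472
cy_1 = 464
r_1 = 48
x0_2 = 200
y0_2 = 32
x1_2 = 344
y1_2 = 152
x0_3 = 408
y0_3 = 376
x1_3 = 480
y1_3 = 448
x1_4 = 408
y1_4 = 128
cx_5 = 488
cy_5 = 112
r_5 = 48
x0_6 = 72
y0_6 = 504
x1_7 = 424
y1_7 = 280
cx_8 = 472
cy_8 = 296
r_8 = 24
x1_9 = 328
y1_9 = 336
x2_10 = 400
y2_10 = 360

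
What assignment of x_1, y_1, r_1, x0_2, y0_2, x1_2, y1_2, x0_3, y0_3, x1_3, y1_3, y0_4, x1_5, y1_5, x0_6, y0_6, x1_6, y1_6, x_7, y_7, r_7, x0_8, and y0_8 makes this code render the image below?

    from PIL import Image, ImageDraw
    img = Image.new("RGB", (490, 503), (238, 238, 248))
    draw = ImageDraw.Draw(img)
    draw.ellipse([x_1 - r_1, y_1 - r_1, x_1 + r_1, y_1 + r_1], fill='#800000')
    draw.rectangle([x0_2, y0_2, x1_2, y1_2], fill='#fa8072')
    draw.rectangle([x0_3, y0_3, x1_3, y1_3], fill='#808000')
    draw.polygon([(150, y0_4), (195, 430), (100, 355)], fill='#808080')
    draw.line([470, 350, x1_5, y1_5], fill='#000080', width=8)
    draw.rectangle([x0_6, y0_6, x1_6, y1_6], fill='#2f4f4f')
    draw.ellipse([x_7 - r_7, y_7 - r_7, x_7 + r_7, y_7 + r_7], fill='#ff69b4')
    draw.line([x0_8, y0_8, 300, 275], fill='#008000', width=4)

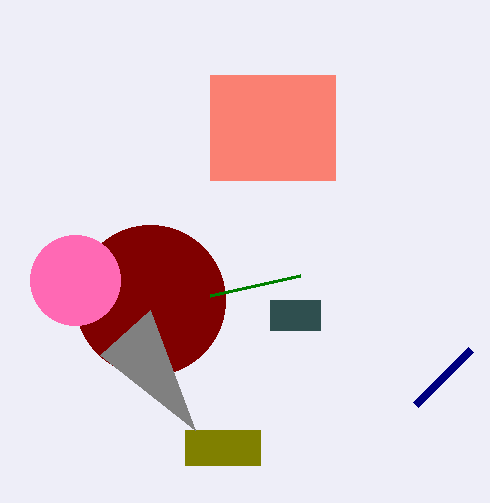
x_1 = 150
y_1 = 300
r_1 = 75
x0_2 = 210
y0_2 = 75
x1_2 = 335
y1_2 = 180
x0_3 = 185
y0_3 = 430
x1_3 = 260
y1_3 = 465
y0_4 = 310
x1_5 = 415
y1_5 = 405
x0_6 = 270
y0_6 = 300
x1_6 = 320
y1_6 = 330
x_7 = 75
y_7 = 280
r_7 = 45
x0_8 = 210
y0_8 = 295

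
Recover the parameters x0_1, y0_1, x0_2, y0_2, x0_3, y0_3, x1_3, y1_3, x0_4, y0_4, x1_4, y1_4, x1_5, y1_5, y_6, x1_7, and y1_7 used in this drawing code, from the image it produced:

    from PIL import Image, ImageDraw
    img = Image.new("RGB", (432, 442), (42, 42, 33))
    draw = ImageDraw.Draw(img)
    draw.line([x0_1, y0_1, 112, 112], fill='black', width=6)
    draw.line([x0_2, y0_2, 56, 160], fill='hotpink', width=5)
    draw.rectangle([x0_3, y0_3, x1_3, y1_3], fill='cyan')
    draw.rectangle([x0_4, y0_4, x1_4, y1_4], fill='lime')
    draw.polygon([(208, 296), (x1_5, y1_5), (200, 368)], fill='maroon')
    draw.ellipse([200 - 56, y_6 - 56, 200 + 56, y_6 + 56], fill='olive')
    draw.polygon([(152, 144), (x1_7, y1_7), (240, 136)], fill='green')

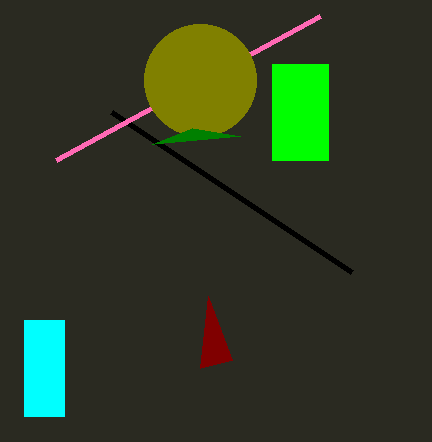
x0_1 = 352, y0_1 = 272, x0_2 = 320, y0_2 = 16, x0_3 = 24, y0_3 = 320, x1_3 = 64, y1_3 = 416, x0_4 = 272, y0_4 = 64, x1_4 = 328, y1_4 = 160, x1_5 = 232, y1_5 = 360, y_6 = 80, x1_7 = 192, y1_7 = 128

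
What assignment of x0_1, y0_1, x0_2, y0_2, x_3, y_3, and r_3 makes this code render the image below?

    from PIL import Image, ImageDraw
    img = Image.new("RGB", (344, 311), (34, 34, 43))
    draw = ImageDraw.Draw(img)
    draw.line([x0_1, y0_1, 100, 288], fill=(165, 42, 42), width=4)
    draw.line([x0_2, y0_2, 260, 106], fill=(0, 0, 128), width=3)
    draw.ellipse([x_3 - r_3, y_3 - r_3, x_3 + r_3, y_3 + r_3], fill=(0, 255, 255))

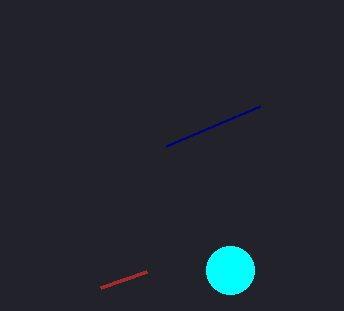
x0_1 = 146
y0_1 = 272
x0_2 = 166
y0_2 = 146
x_3 = 230
y_3 = 270
r_3 = 24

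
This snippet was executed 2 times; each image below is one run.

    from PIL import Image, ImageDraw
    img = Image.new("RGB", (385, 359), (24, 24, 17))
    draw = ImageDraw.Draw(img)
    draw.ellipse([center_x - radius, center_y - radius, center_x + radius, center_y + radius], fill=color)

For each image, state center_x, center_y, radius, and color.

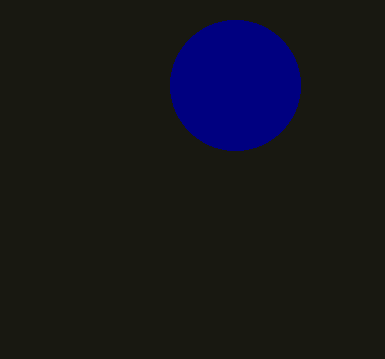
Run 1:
center_x = 235, center_y = 85, radius = 65, color = 'navy'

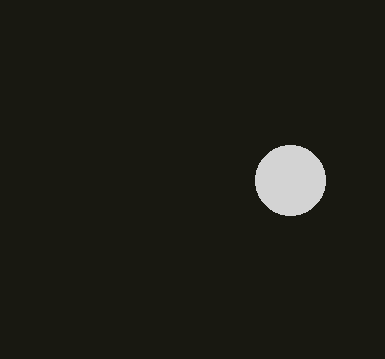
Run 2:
center_x = 290
center_y = 180
radius = 35
color = 'lightgray'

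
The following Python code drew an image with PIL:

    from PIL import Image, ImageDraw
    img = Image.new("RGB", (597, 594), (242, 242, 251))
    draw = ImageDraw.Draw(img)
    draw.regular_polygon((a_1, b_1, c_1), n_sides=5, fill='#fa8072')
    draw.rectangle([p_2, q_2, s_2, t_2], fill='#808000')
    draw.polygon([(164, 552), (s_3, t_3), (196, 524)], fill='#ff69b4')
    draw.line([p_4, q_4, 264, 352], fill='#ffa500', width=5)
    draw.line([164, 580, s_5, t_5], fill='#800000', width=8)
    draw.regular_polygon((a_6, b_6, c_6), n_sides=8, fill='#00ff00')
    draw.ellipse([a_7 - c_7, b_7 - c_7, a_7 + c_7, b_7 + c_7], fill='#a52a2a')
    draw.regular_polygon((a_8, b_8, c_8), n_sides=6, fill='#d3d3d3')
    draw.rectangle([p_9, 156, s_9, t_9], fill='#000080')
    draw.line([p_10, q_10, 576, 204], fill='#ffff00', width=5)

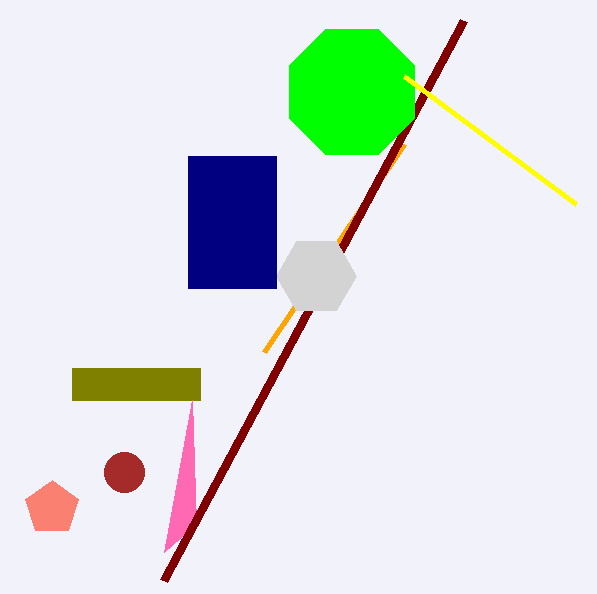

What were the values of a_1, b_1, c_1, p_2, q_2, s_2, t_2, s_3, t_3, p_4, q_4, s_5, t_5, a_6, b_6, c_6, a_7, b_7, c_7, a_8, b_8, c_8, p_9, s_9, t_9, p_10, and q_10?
a_1 = 52; b_1 = 508; c_1 = 28; p_2 = 72; q_2 = 368; s_2 = 200; t_2 = 400; s_3 = 192; t_3 = 400; p_4 = 404; q_4 = 144; s_5 = 464; t_5 = 20; a_6 = 352; b_6 = 92; c_6 = 68; a_7 = 124; b_7 = 472; c_7 = 20; a_8 = 316; b_8 = 276; c_8 = 40; p_9 = 188; s_9 = 276; t_9 = 288; p_10 = 404; q_10 = 76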